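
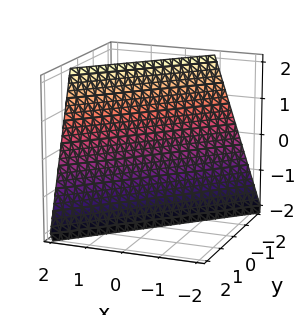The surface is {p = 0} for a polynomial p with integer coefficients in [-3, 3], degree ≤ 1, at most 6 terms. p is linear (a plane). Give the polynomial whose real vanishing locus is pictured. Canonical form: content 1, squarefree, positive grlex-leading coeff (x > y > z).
1. deg p = 1.
2. From the axis intercepts and sections: it meets the z-axis at z = -2 (among the integer gridlines).
3. Together with the visible shape, these determine p as stated.

3*x - 3*y - z - 2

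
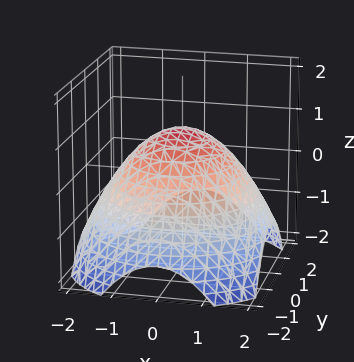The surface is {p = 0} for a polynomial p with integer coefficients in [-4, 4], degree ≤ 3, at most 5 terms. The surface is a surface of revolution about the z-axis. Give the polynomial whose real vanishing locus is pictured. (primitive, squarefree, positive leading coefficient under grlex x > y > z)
1. The degree is 2 — a generic line meets the surface in up to 2 points.
2. Symmetries: rotational symmetry about the z-axis ⇒ p depends on x, y only through x² + y².
3. Against the integer gridlines: it crosses the z-axis at the gridline z = 1; a circular section at z = 0 has radius between 1 and 2.
4. Fitting integer coefficients to these (and the overall shape) gives p.

x^2 + y^2 + 2*z - 2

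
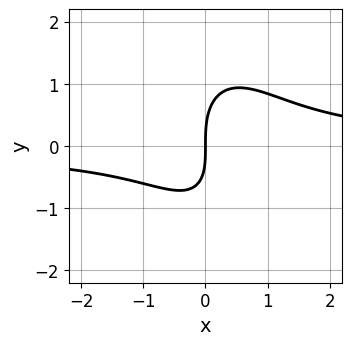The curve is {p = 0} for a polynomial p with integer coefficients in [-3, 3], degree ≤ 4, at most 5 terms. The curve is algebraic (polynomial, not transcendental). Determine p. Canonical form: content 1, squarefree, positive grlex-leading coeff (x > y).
1. deg p = 3. A generic line meets the curve in up to 3 points.
2. From the visible intercepts: it meets the y-axis at y = 0 (among the integer gridlines); it crosses the x-axis at the gridline x = 0.
3. Solving for integer coefficients yields p as stated.

3*x^2*y + x*y^2 + y^3 - x*y - 3*x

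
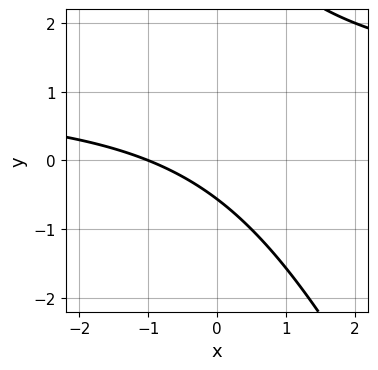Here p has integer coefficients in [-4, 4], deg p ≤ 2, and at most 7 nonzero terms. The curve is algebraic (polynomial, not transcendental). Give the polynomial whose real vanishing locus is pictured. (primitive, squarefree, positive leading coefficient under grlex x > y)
2*x*y + y^2 - 2*x - 3*y - 2

(a) deg p = 2. No degree-1 curve has this shape.
(b) Checking where it meets the axes: it meets the x-axis at x = -1 (among the integer gridlines).
(c) The integer polynomial consistent with all of this is the stated p.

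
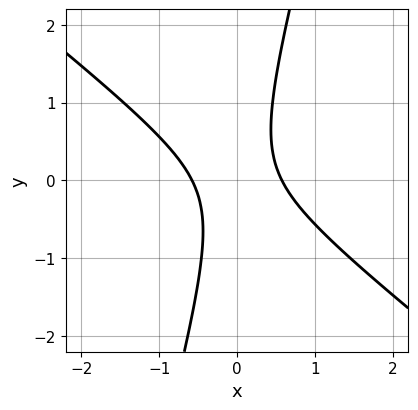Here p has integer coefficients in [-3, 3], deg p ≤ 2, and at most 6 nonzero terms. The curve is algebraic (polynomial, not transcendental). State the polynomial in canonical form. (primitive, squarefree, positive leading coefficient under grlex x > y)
3*x^2 + 3*x*y - y^2 - 1

(a) Degree: no degree-1 curve has this shape, so deg p = 2.
(b) Against the integer gridlines: the curve avoids every integer y-axis point in the box.
(c) Matching integer coefficients to the picture gives p.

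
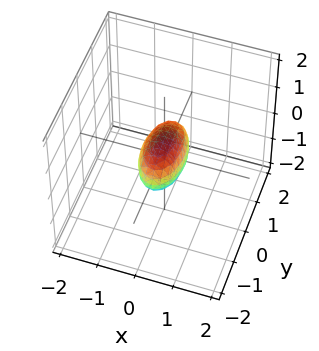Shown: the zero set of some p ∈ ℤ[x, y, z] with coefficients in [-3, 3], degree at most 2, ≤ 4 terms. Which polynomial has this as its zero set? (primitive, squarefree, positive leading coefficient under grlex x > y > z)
3*x^2 + y^2 + 2*z^2 - 1

Degree: a closed, bounded, convex surface; a quadric, so deg p = 2.
Symmetries: the z ↦ −z reflection is a symmetry, so z appears only in even powers; mirror symmetry x ↦ −x ⇒ only even powers of x; mirror symmetry y ↦ −y ⇒ only even powers of y.
Checking where it meets the axes: among the integer gridlines, it crosses the y-axis at y ∈ {-1, 1}.
The integer polynomial consistent with all of this is the stated p.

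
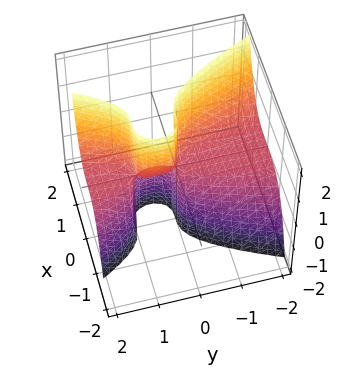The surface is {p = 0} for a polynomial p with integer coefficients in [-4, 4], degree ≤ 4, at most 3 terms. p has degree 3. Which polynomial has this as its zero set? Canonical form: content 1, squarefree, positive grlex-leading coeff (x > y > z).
(a) deg p = 3.
(b) From the axis intercepts and sections: the visible z-axis segment lies entirely on the surface; it meets the x-axis at x = 0 (among the integer gridlines).
(c) The integer polynomial consistent with all of this is the stated p.

3*x^3 - y^2*z + y*z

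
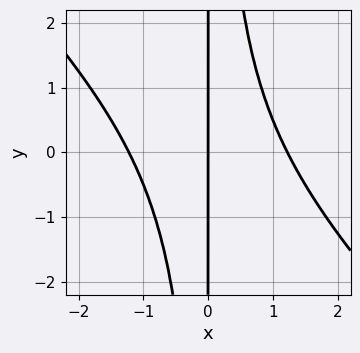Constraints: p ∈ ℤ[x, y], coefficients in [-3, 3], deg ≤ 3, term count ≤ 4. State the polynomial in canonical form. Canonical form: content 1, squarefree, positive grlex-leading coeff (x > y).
2*x^3 + 2*x^2*y - 3*x

1. deg p = 3. A generic line meets the curve in up to 3 points.
2. From the axis intercepts and sections: every point of the y-axis in the box is on the curve; it crosses the x-axis at the gridline x = 0.
3. Putting this together gives p.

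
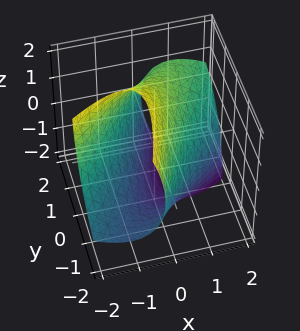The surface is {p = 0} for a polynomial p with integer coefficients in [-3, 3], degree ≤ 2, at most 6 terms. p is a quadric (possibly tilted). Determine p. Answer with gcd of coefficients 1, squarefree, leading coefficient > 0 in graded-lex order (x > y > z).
2*x^2 - 3*x*y + 2*x*z + y^2 + z^2 - 3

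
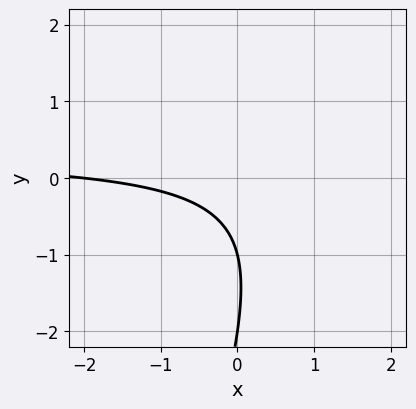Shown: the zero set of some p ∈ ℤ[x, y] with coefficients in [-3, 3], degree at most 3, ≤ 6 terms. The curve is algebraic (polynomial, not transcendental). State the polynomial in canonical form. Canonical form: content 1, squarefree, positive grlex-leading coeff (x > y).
(a) Degree: the shape is more complex than any degree-1 curve, so deg p = 2.
(b) From the visible intercepts: it crosses the x-axis at the gridline x = -2; among the integer gridlines, it crosses the y-axis at y ∈ {-2, -1}.
(c) Assembling these constraints gives the stated polynomial.

3*x*y - y^2 - x - 3*y - 2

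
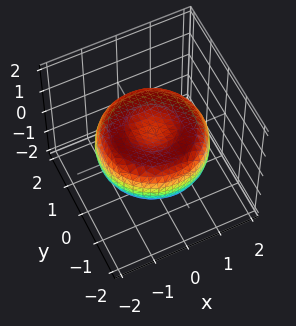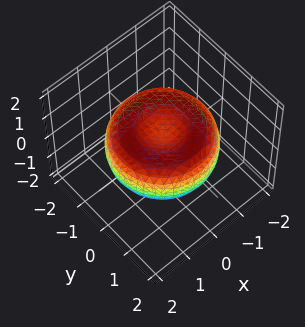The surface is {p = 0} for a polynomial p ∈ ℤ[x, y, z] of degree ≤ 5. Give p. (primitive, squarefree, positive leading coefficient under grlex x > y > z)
x^4 + 2*x^2*y^2 + y^4 - 2*x^2 - 2*y^2 + 3*z^2 - 1

First, deg p = 4.
Next, by symmetry, the z-axis is an axis of rotation, so x and y enter only as x² + y².
Then, checking where it meets the axes: a circular section at z = 0 has radius between 1 and 2.
Finally, solving for integer coefficients yields p as stated.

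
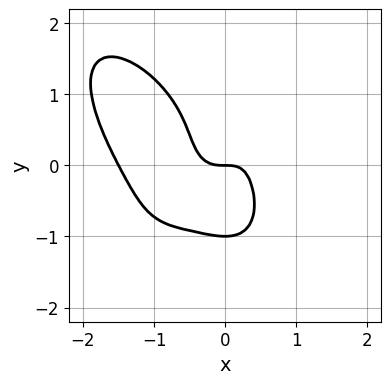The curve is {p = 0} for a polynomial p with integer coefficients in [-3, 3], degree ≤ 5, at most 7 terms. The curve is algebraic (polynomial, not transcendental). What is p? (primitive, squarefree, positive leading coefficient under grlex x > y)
The degree is 4 — a generic line meets the curve in up to 4 points.
From the visible intercepts: among the integer gridlines, it crosses the y-axis at y ∈ {-1, 0}; it meets the x-axis at x = 0 (among the integer gridlines).
Putting this together gives p.

2*x^4 + y^4 + 3*x^3 - 2*x^2*y + y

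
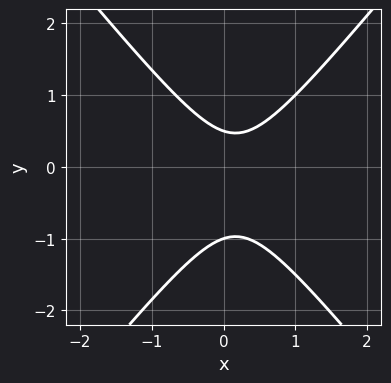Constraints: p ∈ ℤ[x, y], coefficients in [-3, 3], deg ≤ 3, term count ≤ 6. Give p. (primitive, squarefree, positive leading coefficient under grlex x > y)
3*x^2 - 2*y^2 - x - y + 1

(a) The degree is 2 — the shape is more complex than any degree-1 curve.
(b) Against the integer gridlines: no x-intercept at any integer in the box; it meets the y-axis at y = -1 (among the integer gridlines).
(c) Fitting integer coefficients to these (and the overall shape) gives p.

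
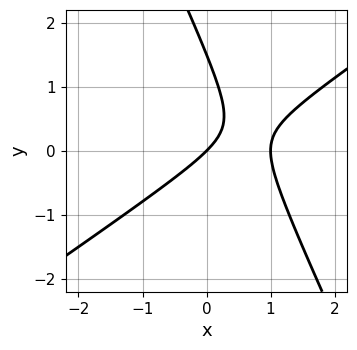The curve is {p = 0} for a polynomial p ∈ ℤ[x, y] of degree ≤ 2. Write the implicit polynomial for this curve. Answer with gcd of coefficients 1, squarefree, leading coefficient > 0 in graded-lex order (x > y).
3*x^2 - 3*x*y - 2*y^2 - 3*x + 3*y

(a) Degree: no degree-1 curve has this shape, so deg p = 2.
(b) Reading off the gridlines: among the integer gridlines, it crosses the x-axis at x ∈ {0, 1}; one y-axis crossing is at y = 0.
(c) Assembling these constraints gives the stated polynomial.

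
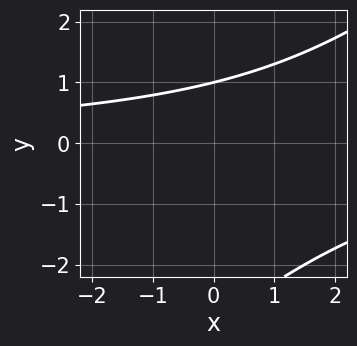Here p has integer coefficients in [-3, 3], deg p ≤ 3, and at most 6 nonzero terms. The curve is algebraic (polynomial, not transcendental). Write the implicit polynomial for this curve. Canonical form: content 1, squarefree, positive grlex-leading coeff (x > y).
x*y - y^2 - 2*y + 3

First, the degree is 2 — a generic line meets the curve in up to 2 points.
Next, from the visible intercepts: the curve avoids every integer x-axis point in the box; it meets the y-axis at y = 1 (among the integer gridlines).
Finally, the integer polynomial consistent with all of this is the stated p.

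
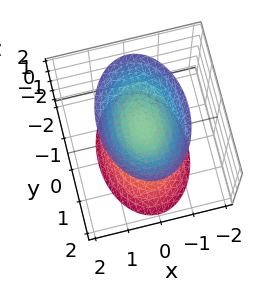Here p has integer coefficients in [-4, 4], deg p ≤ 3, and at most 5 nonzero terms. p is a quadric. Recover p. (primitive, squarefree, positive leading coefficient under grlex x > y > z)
There are 2 components. They look like related sheets of one shape, so recover p as a whole.
The degree is 2 — two sheets facing apart; a quadric.
Symmetries: the z ↦ −z reflection is a symmetry, so z appears only in even powers; it's symmetric under x → −x, forcing even powers of x; the y ↦ −y reflection is a symmetry, so y appears only in even powers.
Checking where it meets the axes: the surface avoids every integer x-axis point in the box; the surface avoids every integer y-axis point in the box; the z-axis gridline crossings are at z ∈ {-1, 1}.
These observations pin down the coefficients.

2*x^2 + y^2 - z^2 + 1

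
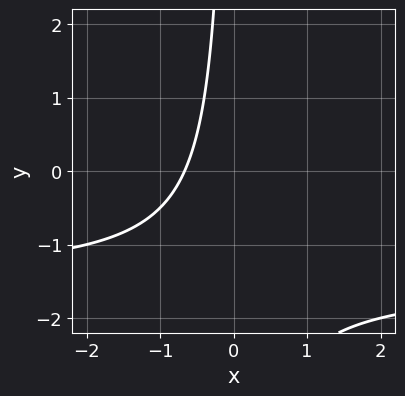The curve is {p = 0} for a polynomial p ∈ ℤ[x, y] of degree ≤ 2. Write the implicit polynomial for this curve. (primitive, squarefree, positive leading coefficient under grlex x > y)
(a) The degree is 2 — no degree-1 curve has this shape.
(b) Checking where it meets the axes: it misses every integer gridline on the y-axis.
(c) Fitting integer coefficients to these (and the overall shape) gives p.

2*x*y + 3*x + 2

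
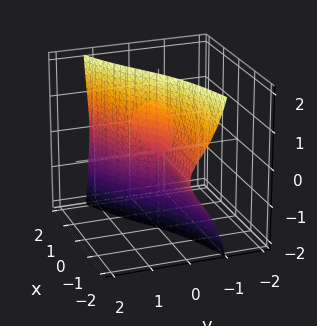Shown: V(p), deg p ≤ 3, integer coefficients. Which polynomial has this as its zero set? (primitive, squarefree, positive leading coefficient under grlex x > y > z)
2*x*z^2 - 3*y^3 - 3*y*z^2 + 2*x*y

(a) Degree: a generic line meets the surface in up to 3 points, so deg p = 3.
(b) From the visible intercepts: it meets the y-axis at y = 0 (among the integer gridlines); the visible x-axis segment lies entirely on the surface; every point of the z-axis in the box is on the surface.
(c) Fitting integer coefficients to these (and the overall shape) gives p.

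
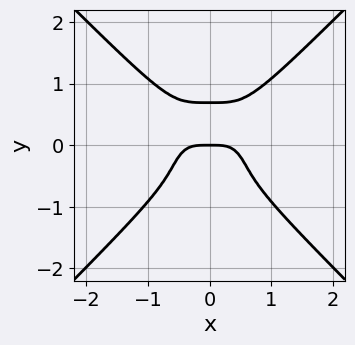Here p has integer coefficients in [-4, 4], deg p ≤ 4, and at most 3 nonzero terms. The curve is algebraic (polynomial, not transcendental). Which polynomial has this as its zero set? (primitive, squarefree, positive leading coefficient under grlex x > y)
3*x^4 - 3*y^4 + y

1. Degree: the shape is more complex than any degree-3 curve, so deg p = 4.
2. Symmetries: it's symmetric under x → −x, forcing even powers of x.
3. Observable constraints: it crosses the y-axis at the gridline y = 0; it crosses the x-axis at the gridline x = 0.
4. Putting this together gives p.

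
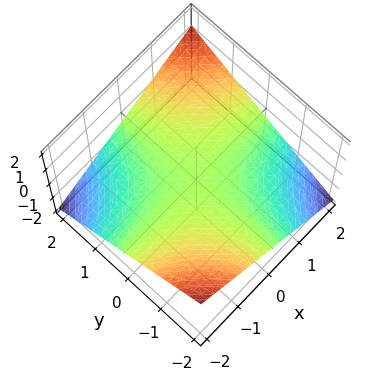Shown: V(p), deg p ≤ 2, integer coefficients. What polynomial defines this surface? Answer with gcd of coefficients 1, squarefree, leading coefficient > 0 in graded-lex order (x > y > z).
x*y - 3*z

(a) The degree is 2 — a saddle surface; a quadric.
(b) Reading off the gridlines: the visible x-axis segment lies entirely on the surface; the visible y-axis segment lies entirely on the surface; it meets the z-axis at z = 0 (among the integer gridlines).
(c) Together with the visible shape, these determine p as stated.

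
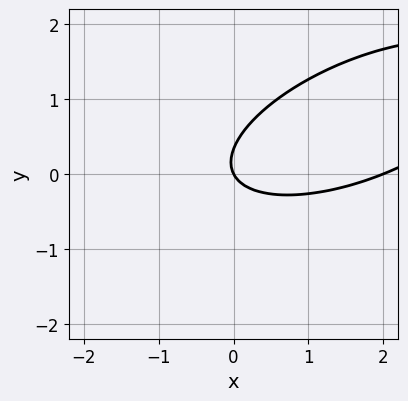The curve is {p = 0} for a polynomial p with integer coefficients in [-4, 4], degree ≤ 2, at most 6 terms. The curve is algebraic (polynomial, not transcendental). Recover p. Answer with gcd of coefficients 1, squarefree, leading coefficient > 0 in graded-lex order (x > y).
First, deg p = 2. A generic line meets the curve in up to 2 points.
Next, against the integer gridlines: it meets the y-axis at y = 0 (among the integer gridlines); among the integer gridlines, it crosses the x-axis at x ∈ {0, 2}.
Finally, together with the visible shape, these determine p as stated.

x^2 - 2*x*y + 3*y^2 - 2*x - y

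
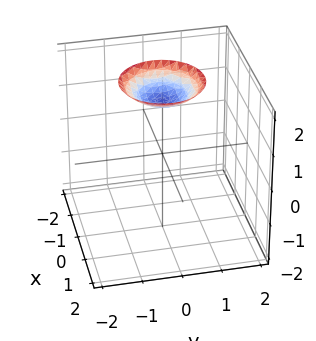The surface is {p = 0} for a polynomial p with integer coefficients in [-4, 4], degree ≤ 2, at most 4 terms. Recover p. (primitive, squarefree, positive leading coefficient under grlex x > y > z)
x^2 + y^2 - 2*z + 3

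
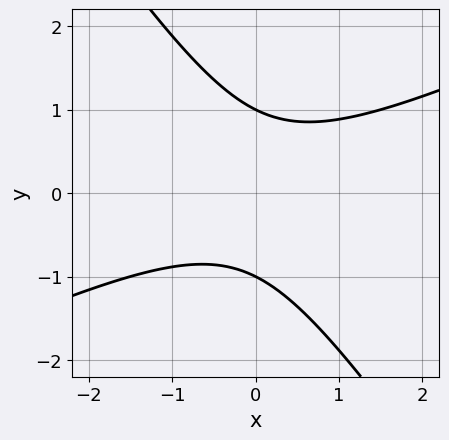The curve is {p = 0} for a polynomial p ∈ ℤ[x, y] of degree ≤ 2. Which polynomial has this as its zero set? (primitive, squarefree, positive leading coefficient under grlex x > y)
2*x^2 - 3*x*y - 3*y^2 + 3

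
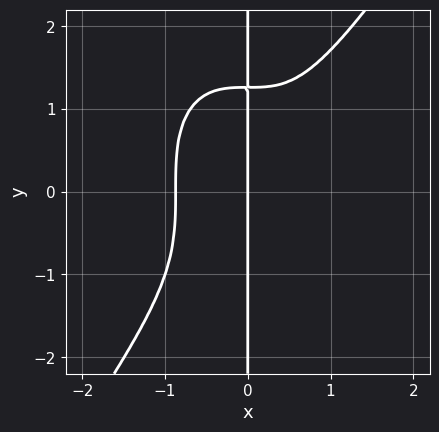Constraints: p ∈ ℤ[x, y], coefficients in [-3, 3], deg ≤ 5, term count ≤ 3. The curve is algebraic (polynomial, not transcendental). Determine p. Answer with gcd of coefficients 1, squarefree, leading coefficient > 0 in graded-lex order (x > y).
First, deg p = 4.
Next, checking where it meets the axes: it crosses the x-axis at the gridline x = 0; every point of the y-axis in the box is on the curve.
Finally, together with the visible shape, these determine p as stated.

3*x^4 - x*y^3 + 2*x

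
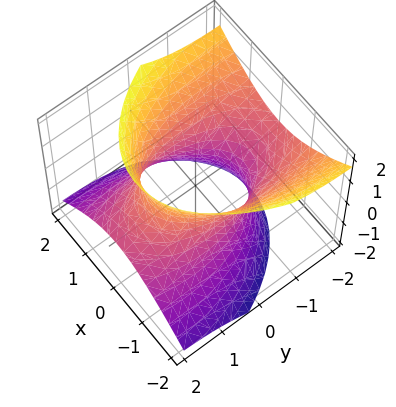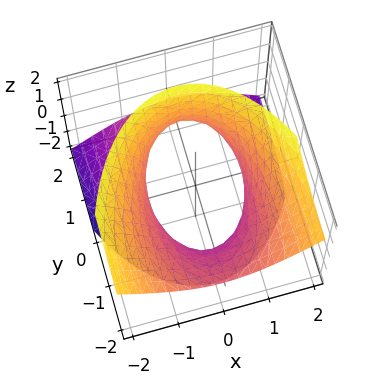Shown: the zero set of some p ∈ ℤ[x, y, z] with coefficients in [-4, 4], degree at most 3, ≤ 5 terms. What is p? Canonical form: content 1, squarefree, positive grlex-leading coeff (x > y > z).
3*x^2 + y^2 + 3*y*z - 2*z^2 - 3

First, degree: no degree-1 surface has this shape, so deg p = 2.
Then, against the integer gridlines: the surface avoids every integer z-axis point in the box; among the integer gridlines, it crosses the x-axis at x ∈ {-1, 1}.
Finally, these observations pin down the coefficients.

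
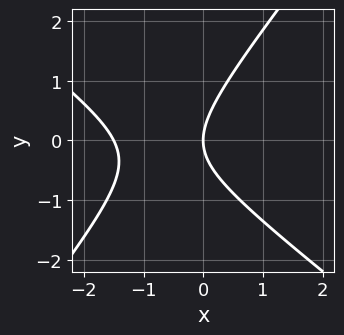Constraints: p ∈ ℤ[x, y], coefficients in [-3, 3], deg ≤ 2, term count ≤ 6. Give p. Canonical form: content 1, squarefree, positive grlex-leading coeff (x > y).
2*x^2 + x*y - 2*y^2 + 3*x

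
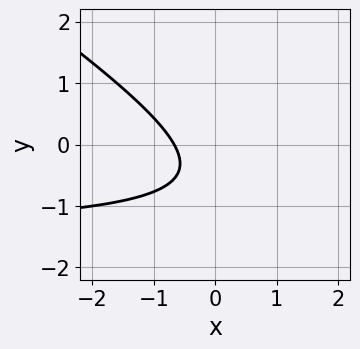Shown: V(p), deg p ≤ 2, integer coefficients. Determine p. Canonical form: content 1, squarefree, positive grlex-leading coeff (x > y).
1. Degree: a generic line meets the curve in up to 2 points, so deg p = 2.
2. Reading off the gridlines: the curve avoids every integer y-axis point in the box.
3. Together with the visible shape, these determine p as stated.

2*x*y + 3*y^2 + 3*x + 3*y + 2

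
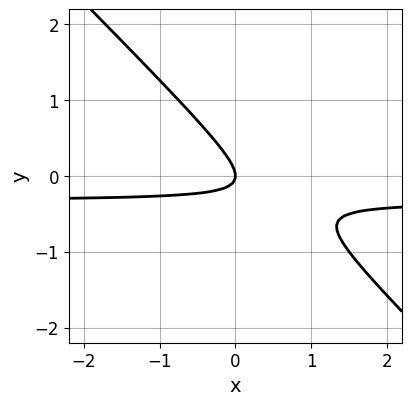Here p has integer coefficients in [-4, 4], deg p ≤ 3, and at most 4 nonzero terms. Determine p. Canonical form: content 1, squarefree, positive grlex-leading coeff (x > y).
1. Degree: a generic line meets the curve in up to 2 points, so deg p = 2.
2. Checking where it meets the axes: one y-axis crossing is at y = 0; it meets the x-axis at x = 0 (among the integer gridlines).
3. The integer polynomial consistent with all of this is the stated p.

3*x*y + 3*y^2 + x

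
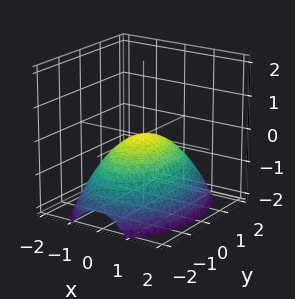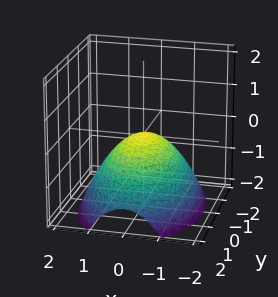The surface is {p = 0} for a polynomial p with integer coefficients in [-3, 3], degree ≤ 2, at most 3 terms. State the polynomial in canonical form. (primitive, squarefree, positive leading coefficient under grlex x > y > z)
2*x^2 + y^2 + 3*z

(a) Degree: a paraboloid; a quadric, so deg p = 2.
(b) Symmetries: mirror symmetry x ↦ −x ⇒ only even powers of x; mirror symmetry y ↦ −y ⇒ only even powers of y.
(c) Reading off the gridlines: one x-axis crossing is at x = 0; one z-axis crossing is at z = 0; it crosses the y-axis at the gridline y = 0.
(d) Matching integer coefficients to the picture gives p.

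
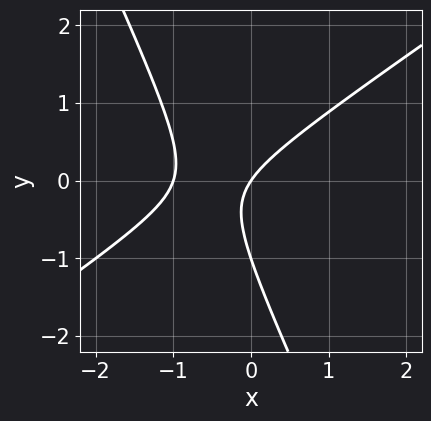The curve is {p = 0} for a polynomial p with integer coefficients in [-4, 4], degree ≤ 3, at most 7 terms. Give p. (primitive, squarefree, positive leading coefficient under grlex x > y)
The degree is 2 — a generic line meets the curve in up to 2 points.
Against the integer gridlines: among the integer gridlines, it crosses the y-axis at y ∈ {-1, 0}; the x-axis gridline crossings are at x ∈ {-1, 0}.
Fitting integer coefficients to these (and the overall shape) gives p.

3*x^2 - 3*x*y - 2*y^2 + 3*x - 2*y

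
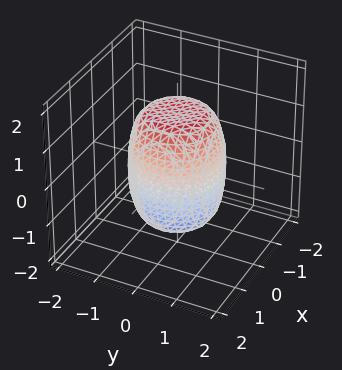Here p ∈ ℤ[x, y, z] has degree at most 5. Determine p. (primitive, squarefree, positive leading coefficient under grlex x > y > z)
1. Degree: no degree-3 surface has this shape, so deg p = 4.
2. Symmetries: rotational symmetry about the z-axis ⇒ p depends on x, y only through x² + y².
3. Checking where it meets the axes: a circular section at z = -1 has radius exactly 1.
4. Solving for integer coefficients yields p as stated.

2*x^4 + 4*x^2*y^2 + 2*y^4 - x^2 - y^2 + z^2 - 2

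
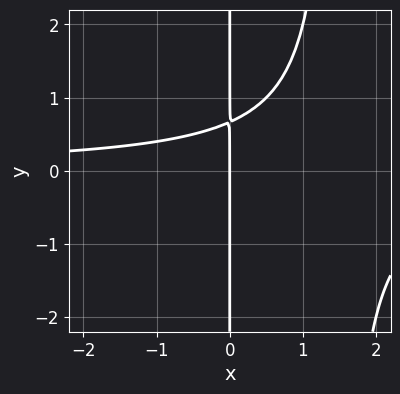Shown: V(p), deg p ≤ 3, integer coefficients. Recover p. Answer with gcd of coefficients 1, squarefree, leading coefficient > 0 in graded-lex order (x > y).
2*x^2*y - 3*x*y + 2*x

(a) deg p = 3. A generic line meets the curve in up to 3 points.
(b) Reading off the gridlines: the visible y-axis segment lies entirely on the curve; it meets the x-axis at x = 0 (among the integer gridlines).
(c) Assembling these constraints gives the stated polynomial.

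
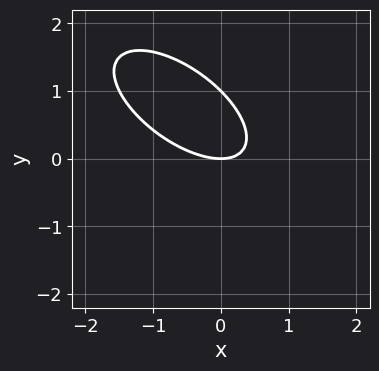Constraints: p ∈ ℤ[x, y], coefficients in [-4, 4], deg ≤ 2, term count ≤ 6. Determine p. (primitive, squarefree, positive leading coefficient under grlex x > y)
2*x^2 + 3*x*y + 3*y^2 - 3*y

(a) Degree: no degree-1 curve has this shape, so deg p = 2.
(b) Reading off the gridlines: one x-axis crossing is at x = 0; the y-axis gridline crossings are at y ∈ {0, 1}.
(c) Together with the visible shape, these determine p as stated.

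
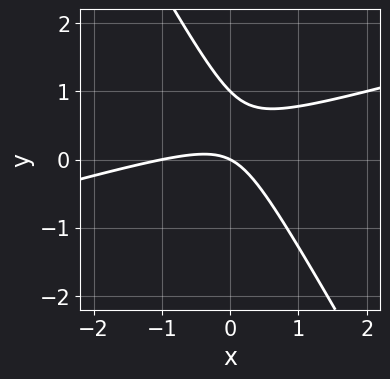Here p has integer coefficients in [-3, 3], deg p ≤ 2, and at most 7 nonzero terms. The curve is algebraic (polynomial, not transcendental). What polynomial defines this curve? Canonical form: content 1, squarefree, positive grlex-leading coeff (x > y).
x^2 - 3*x*y - 2*y^2 + x + 2*y

The degree is 2 — the shape is more complex than any degree-1 curve.
Against the integer gridlines: among the integer gridlines, it crosses the x-axis at x ∈ {-1, 0}; among the integer gridlines, it crosses the y-axis at y ∈ {0, 1}.
The integer polynomial consistent with all of this is the stated p.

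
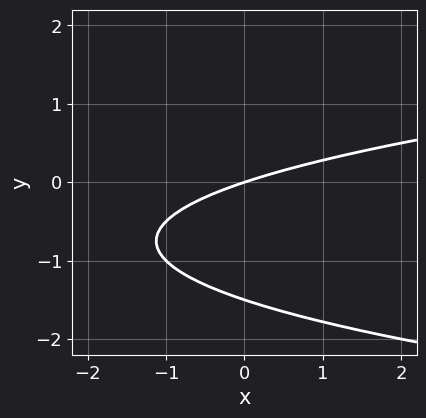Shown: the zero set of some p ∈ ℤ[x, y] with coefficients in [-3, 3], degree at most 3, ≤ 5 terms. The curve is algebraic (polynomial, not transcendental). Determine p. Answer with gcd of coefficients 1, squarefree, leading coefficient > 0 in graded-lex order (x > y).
2*y^2 - x + 3*y

deg p = 2.
From the axis intercepts and sections: one y-axis crossing is at y = 0; it meets the x-axis at x = 0 (among the integer gridlines).
Putting this together gives p.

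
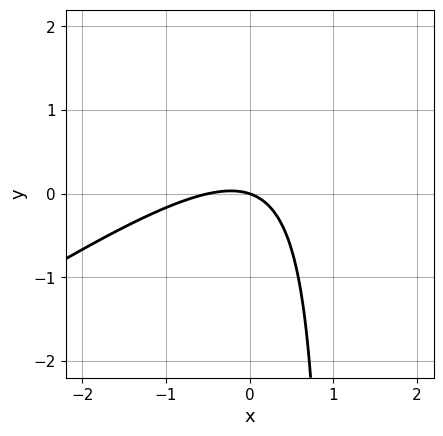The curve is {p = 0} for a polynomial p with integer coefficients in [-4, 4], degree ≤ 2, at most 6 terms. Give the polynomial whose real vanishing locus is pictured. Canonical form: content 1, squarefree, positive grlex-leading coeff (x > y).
2*x^2 - 3*x*y + x + 3*y

First, deg p = 2.
Then, from the axis intercepts and sections: it meets the x-axis at x = 0 (among the integer gridlines); it meets the y-axis at y = 0 (among the integer gridlines).
Finally, matching integer coefficients to the picture gives p.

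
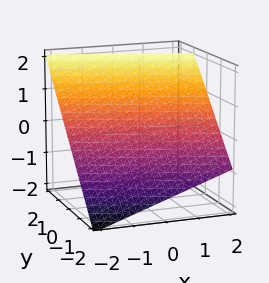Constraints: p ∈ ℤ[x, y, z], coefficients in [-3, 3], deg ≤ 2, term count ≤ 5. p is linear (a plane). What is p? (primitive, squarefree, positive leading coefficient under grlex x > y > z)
(a) Degree: the surface is flat (a plane), so deg p = 1.
(b) Checking where it meets the axes: it meets the x-axis at x = -2 (among the integer gridlines).
(c) Putting this together gives p.

x + 3*y - 3*z + 2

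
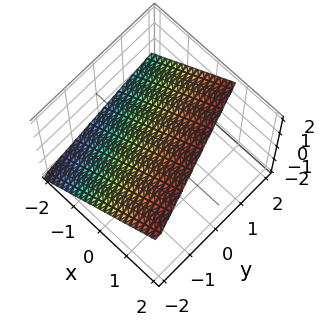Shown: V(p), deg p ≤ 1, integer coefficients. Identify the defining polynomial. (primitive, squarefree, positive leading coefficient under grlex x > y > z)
First, the degree is 1 — the surface is flat (a plane).
Then, checking where it meets the axes: one y-axis crossing is at y = -2.
Finally, solving for integer coefficients yields p as stated.

3*x + y - 3*z + 2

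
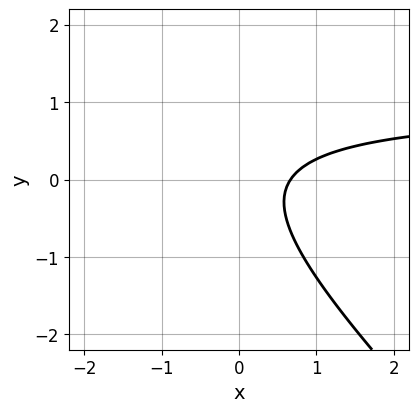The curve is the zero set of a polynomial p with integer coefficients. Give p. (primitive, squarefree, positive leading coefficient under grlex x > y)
First, deg p = 2. No degree-1 curve has this shape.
Next, observable constraints: the curve avoids every integer y-axis point in the box.
Finally, the integer polynomial consistent with all of this is the stated p.

3*x*y + 3*y^2 - 3*x + 2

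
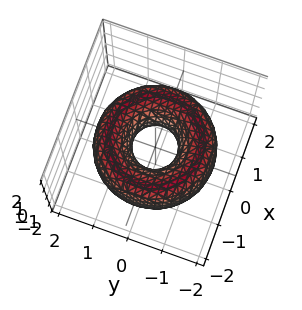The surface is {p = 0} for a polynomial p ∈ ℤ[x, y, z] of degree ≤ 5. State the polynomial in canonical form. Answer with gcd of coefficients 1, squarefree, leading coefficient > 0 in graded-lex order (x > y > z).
x^4 + 2*x^2*y^2 + y^4 - 3*x^2 - 3*y^2 + 2*z^2 + 1

(a) Degree: no degree-3 surface has this shape, so deg p = 4.
(b) Symmetries: rotational symmetry about the z-axis ⇒ p depends on x, y only through x² + y².
(c) Observable constraints: the surface avoids every integer z-axis point in the box; a circular section at z = 0 has radius between 0 and 1.
(d) Solving for integer coefficients yields p as stated.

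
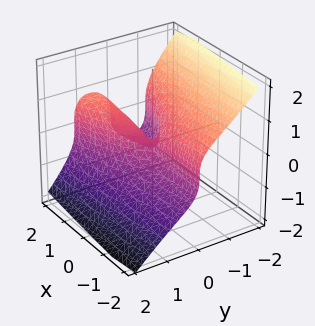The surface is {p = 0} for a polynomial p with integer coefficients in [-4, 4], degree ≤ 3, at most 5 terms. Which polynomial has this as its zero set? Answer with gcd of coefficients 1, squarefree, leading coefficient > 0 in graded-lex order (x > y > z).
3*y^3 + 3*z^3 - 2*x*y

deg p = 3. A generic line meets the surface in up to 3 points.
Reading off the gridlines: one y-axis crossing is at y = 0; it meets the z-axis at z = 0 (among the integer gridlines).
Together with the visible shape, these determine p as stated. Check: (2, 0, 0) on the x-axis lies on the surface, and p(2, 0, 0) = 0. ✓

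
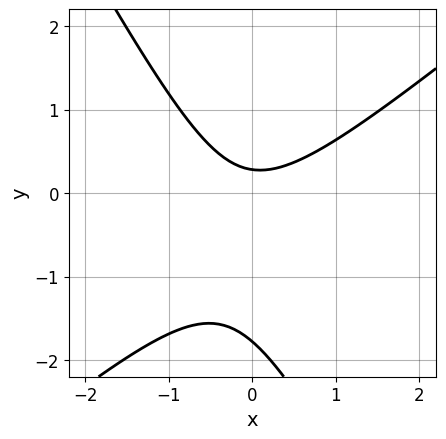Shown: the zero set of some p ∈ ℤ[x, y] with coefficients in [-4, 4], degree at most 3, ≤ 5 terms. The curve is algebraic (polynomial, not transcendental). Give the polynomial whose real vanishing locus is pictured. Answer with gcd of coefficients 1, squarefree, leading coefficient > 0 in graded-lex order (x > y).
1. deg p = 2. The shape is more complex than any degree-1 curve.
2. Against the integer gridlines: the curve avoids every integer x-axis point in the box.
3. Assembling these constraints gives the stated polynomial.

3*x^2 - 2*x*y - 2*y^2 - 3*y + 1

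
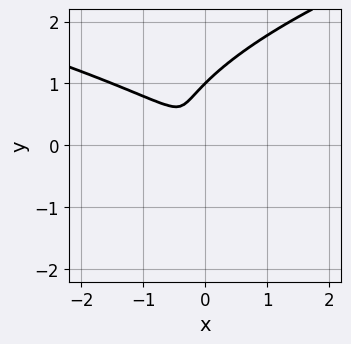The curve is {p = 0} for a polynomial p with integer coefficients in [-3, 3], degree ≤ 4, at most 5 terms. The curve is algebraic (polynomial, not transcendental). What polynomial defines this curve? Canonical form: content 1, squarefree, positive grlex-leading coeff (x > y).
(a) deg p = 3.
(b) Reading off the gridlines: it meets the y-axis at y = 1 (among the integer gridlines).
(c) Solving for integer coefficients yields p as stated.

3*y^3 - 2*x^2 - 3*x*y - 3*y^2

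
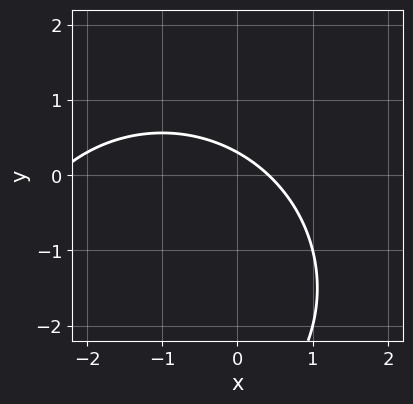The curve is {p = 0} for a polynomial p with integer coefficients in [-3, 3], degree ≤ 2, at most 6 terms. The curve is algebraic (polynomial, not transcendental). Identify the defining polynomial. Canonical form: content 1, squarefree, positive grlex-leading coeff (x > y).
x^2 + y^2 + 2*x + 3*y - 1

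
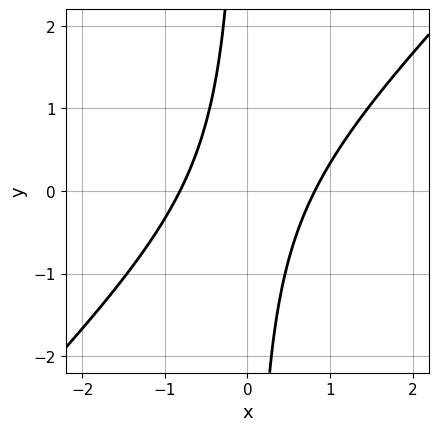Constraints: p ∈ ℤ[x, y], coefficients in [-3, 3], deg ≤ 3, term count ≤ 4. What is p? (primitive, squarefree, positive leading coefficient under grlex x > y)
(a) deg p = 2. No degree-1 curve has this shape.
(b) From the visible intercepts: the curve avoids every integer y-axis point in the box.
(c) Matching integer coefficients to the picture gives p.

3*x^2 - 3*x*y - 2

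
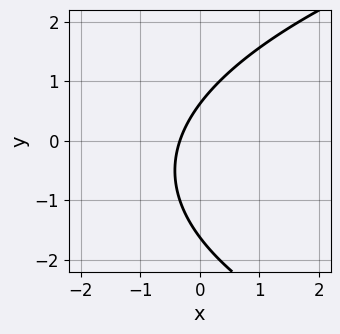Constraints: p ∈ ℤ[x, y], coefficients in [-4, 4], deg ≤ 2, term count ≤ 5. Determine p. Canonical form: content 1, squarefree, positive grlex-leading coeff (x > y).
y^2 - 3*x + y - 1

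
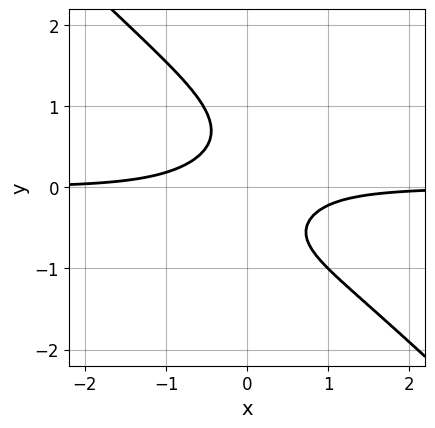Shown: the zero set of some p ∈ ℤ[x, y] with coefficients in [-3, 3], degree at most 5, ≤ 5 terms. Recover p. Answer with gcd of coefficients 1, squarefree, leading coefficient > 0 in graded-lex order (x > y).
2*x^3*y + 2*y^4 + 2*x*y^2 + 3*x*y + 1

First, deg p = 4. No degree-3 curve has this shape.
Then, checking where it meets the axes: it misses every integer gridline on the x-axis; the curve avoids every integer y-axis point in the box.
Finally, the integer polynomial consistent with all of this is the stated p.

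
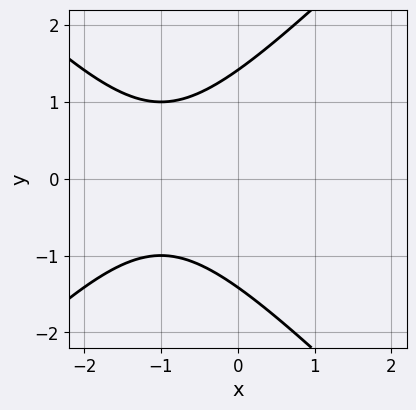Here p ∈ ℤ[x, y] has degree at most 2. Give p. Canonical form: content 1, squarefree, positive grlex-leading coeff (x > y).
First, degree: the shape is more complex than any degree-1 curve, so deg p = 2.
Then, symmetries: it's symmetric under y → −y, forcing even powers of y.
Then, checking where it meets the axes: it misses every integer gridline on the x-axis.
Finally, assembling these constraints gives the stated polynomial.

x^2 - y^2 + 2*x + 2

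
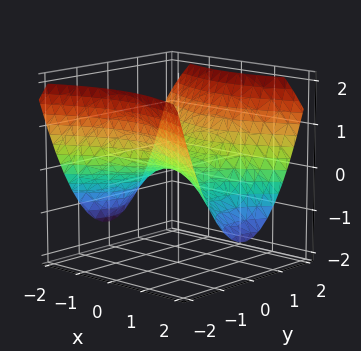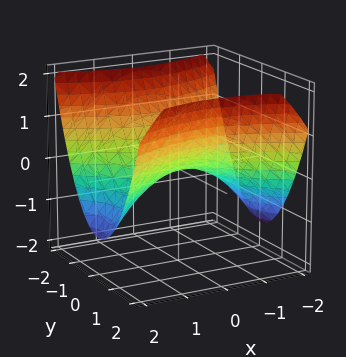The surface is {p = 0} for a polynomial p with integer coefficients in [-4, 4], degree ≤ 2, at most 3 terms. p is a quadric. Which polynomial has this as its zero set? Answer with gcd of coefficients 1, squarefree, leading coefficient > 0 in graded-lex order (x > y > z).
x^2 - 2*y^2 + 3*z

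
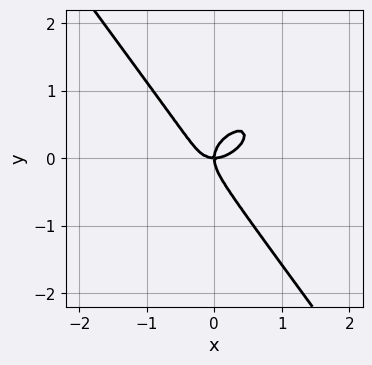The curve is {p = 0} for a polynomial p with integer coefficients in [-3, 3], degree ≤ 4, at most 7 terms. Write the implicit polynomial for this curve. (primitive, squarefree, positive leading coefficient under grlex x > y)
3*x^3 - 2*x^2*y + x*y^2 + 3*y^3 - 2*x*y

First, degree: no degree-2 curve has this shape, so deg p = 3.
Next, observable constraints: it meets the y-axis at y = 0 (among the integer gridlines); it meets the x-axis at x = 0 (among the integer gridlines).
Finally, solving for integer coefficients yields p as stated.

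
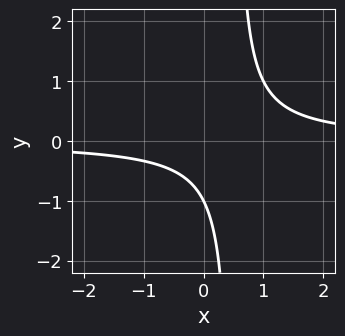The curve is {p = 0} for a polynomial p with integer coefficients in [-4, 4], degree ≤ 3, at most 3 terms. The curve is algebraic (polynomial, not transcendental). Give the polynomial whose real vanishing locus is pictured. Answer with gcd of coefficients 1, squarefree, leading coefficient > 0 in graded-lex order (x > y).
deg p = 2. A generic line meets the curve in up to 2 points.
From the axis intercepts and sections: no x-intercept at any integer in the box; it crosses the y-axis at the gridline y = -1.
The integer polynomial consistent with all of this is the stated p.

2*x*y - y - 1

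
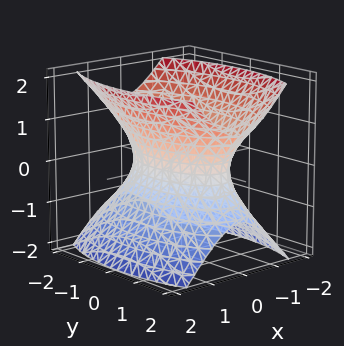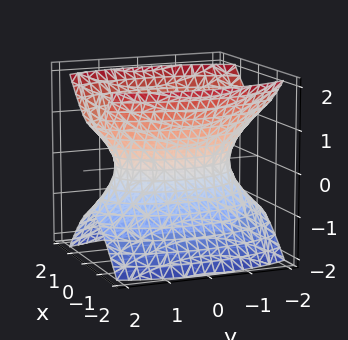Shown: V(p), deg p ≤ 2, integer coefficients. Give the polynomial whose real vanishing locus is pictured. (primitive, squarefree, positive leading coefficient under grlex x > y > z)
3*x^2 + y^2 - 2*z^2 - 2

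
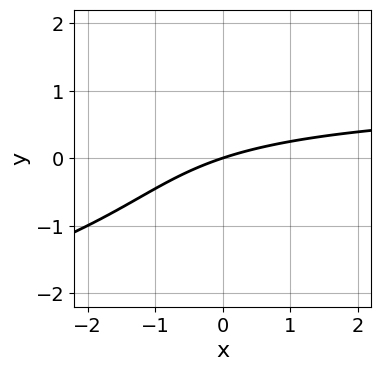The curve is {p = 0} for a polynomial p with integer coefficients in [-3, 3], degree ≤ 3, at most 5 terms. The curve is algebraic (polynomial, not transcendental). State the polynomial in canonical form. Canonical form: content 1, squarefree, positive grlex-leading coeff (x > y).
y^3 + x*y - x + 3*y

1. The degree is 3 — a generic line meets the curve in up to 3 points.
2. Reading off the gridlines: it meets the y-axis at y = 0 (among the integer gridlines); it crosses the x-axis at the gridline x = 0.
3. Solving for integer coefficients yields p as stated.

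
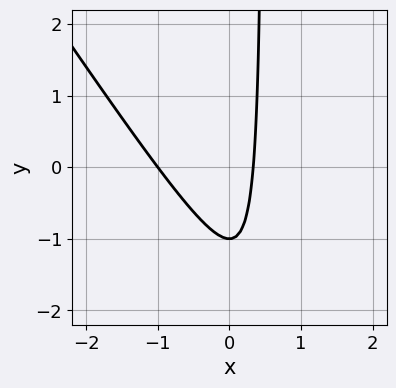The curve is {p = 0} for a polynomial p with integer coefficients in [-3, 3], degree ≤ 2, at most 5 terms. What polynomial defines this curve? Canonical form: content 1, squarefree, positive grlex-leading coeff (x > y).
First, the degree is 2 — the shape is more complex than any degree-1 curve.
Next, against the integer gridlines: it crosses the x-axis at the gridline x = -1; it crosses the y-axis at the gridline y = -1.
Finally, these observations pin down the coefficients.

3*x^2 + 2*x*y + 2*x - y - 1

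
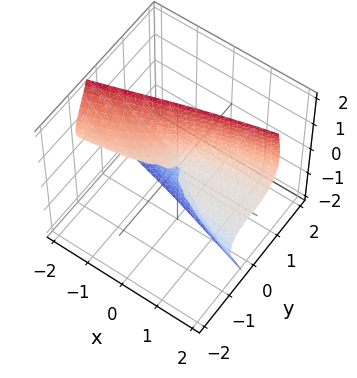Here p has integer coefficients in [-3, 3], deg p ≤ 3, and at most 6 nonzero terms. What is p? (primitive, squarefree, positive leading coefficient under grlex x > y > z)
(a) Degree: a generic line meets the surface in up to 3 points, so deg p = 3.
(b) Reading off the gridlines: one z-axis crossing is at z = 0; the visible x-axis segment lies entirely on the surface.
(c) These observations pin down the coefficients.

2*y^3 + 3*y*z^2 - 2*x*z - z^2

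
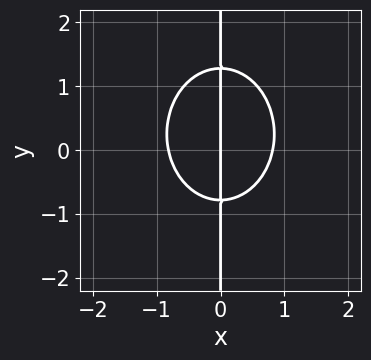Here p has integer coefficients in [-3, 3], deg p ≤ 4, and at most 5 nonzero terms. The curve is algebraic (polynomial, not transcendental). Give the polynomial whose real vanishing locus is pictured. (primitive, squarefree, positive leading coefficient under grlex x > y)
3*x^3 + 2*x*y^2 - x*y - 2*x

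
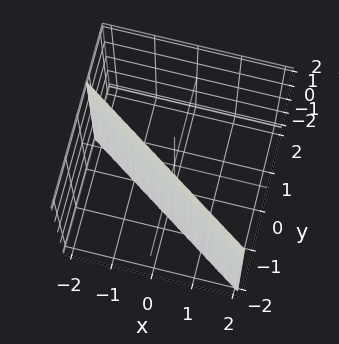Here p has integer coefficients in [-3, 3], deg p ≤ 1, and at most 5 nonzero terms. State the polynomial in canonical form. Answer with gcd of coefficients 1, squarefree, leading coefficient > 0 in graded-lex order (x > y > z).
2*x + 3*y + 2

Degree: every cross-section is a straight line — this is a plane, so deg p = 1.
Reading off the gridlines: it crosses the x-axis at the gridline x = -1; the surface avoids every integer z-axis point in the box.
Putting this together gives p.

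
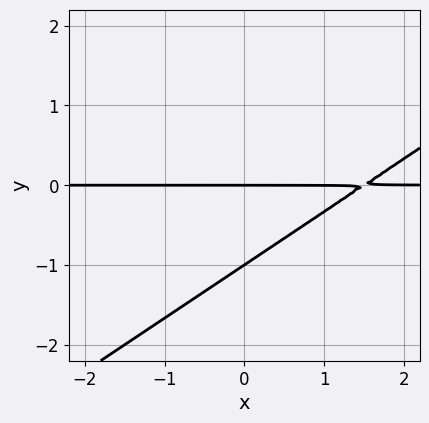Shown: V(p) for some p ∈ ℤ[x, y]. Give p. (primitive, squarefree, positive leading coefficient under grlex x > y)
(a) deg p = 2.
(b) From the axis intercepts and sections: the y-axis gridline crossings are at y ∈ {-1, 0}; every point of the x-axis in the box is on the curve.
(c) Putting this together gives p.

2*x*y - 3*y^2 - 3*y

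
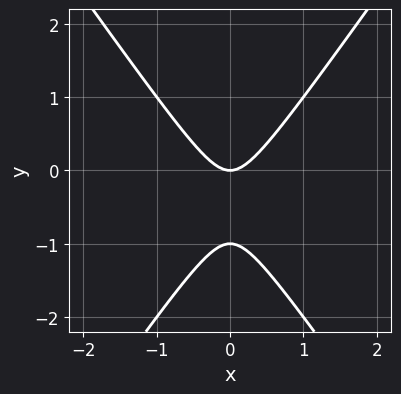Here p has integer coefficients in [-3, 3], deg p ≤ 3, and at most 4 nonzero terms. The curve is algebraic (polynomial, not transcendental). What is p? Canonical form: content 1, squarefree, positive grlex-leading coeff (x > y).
(a) The degree is 2 — a generic line meets the curve in up to 2 points.
(b) Symmetries: the x ↦ −x reflection is a symmetry, so x appears only in even powers.
(c) Checking where it meets the axes: among the integer gridlines, it crosses the y-axis at y ∈ {-1, 0}; it meets the x-axis at x = 0 (among the integer gridlines).
(d) Fitting integer coefficients to these (and the overall shape) gives p.

2*x^2 - y^2 - y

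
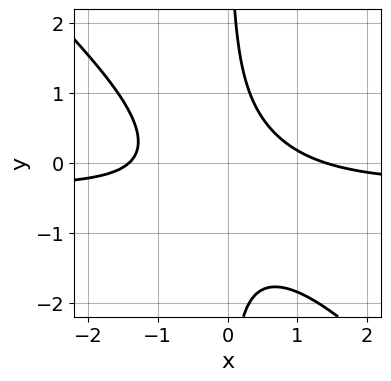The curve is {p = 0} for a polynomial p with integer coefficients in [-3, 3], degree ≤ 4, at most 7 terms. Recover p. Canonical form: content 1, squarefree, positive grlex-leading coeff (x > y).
3*x^2*y + 3*x*y^2 + x^2 + 2*x*y - 2

First, degree: no degree-2 curve has this shape, so deg p = 3.
Next, against the integer gridlines: the curve avoids every integer y-axis point in the box.
Finally, putting this together gives p.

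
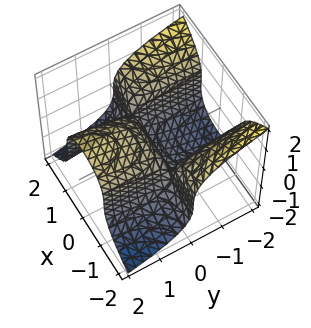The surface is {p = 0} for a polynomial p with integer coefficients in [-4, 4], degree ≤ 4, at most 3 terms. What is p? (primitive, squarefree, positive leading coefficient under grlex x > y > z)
(a) Degree: the shape is more complex than any degree-2 surface, so deg p = 3.
(b) Against the integer gridlines: one y-axis crossing is at y = 0; every point of the x-axis in the box is on the surface.
(c) The integer polynomial consistent with all of this is the stated p.

x^2*y + z^3 - y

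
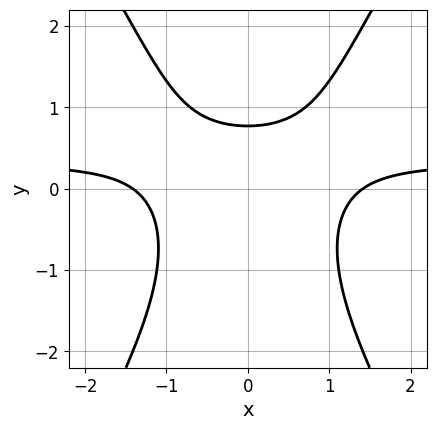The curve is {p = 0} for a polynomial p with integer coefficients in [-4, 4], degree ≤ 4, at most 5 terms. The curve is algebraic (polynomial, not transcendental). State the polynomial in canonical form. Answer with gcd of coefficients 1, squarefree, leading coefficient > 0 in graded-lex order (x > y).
3*x^2*y - y^3 - x^2 - 2*y + 2

deg p = 3. No degree-2 curve has this shape.
Symmetries: the x ↦ −x reflection is a symmetry, so x appears only in even powers.
Assembling these constraints gives the stated polynomial.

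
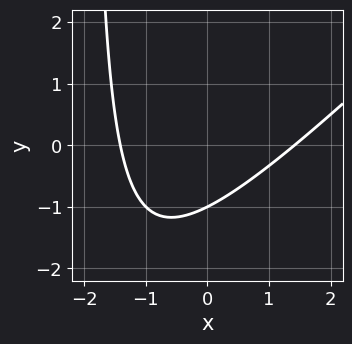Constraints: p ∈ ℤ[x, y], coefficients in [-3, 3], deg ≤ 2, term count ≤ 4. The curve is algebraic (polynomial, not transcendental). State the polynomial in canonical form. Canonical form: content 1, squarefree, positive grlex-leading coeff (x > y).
(a) The degree is 2 — the shape is more complex than any degree-1 curve.
(b) From the axis intercepts and sections: one y-axis crossing is at y = -1.
(c) Fitting integer coefficients to these (and the overall shape) gives p.

x^2 - x*y - 2*y - 2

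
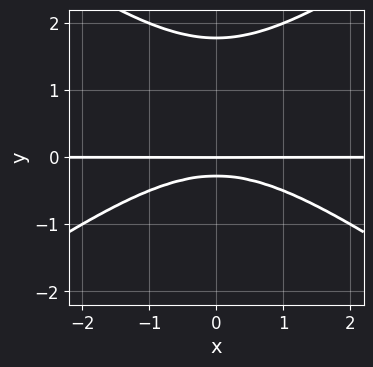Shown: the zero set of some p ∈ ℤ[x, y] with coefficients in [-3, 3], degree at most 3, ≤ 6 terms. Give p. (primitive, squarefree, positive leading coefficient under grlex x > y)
1. deg p = 3.
2. Symmetries: it's symmetric under x → −x, forcing even powers of x.
3. Observable constraints: one y-axis crossing is at y = 0; the visible x-axis segment lies entirely on the curve.
4. Together with the visible shape, these determine p as stated.

x^2*y - 2*y^3 + 3*y^2 + y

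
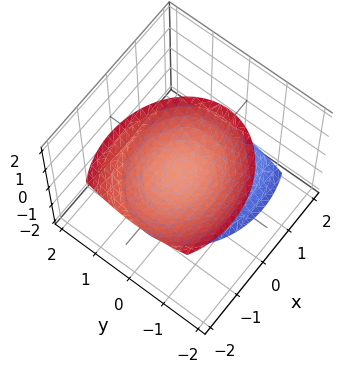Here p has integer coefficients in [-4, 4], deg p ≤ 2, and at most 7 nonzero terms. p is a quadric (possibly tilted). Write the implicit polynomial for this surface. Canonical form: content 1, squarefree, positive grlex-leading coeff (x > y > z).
2*x^2 + 2*x*z + 3*y^2 + y*z - 2*z^2 + 3

1. The picture has 2 separate pieces. They look like related sheets of one shape, so recover p as a whole.
2. Degree: a generic line meets the surface in up to 2 points, so deg p = 2.
3. From the visible intercepts: it misses every integer gridline on the x-axis; it misses every integer gridline on the y-axis.
4. Fitting integer coefficients to these (and the overall shape) gives p.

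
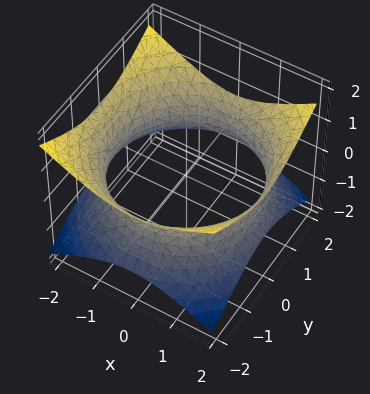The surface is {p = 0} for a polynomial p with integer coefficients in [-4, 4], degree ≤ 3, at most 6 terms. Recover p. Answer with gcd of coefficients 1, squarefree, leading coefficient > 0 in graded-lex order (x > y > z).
(a) deg p = 2. An hourglass — one-sheet hyperboloid; a quadric.
(b) Symmetries: mirror symmetry z ↦ −z ⇒ only even powers of z; the z-axis is an axis of rotation, so x and y enter only as x² + y².
(c) Observable constraints: no z-intercept at any integer in the box; a circular section at z = 0 has radius between 1 and 2.
(d) Assembling these constraints gives the stated polynomial.

x^2 + y^2 - 2*z^2 - 3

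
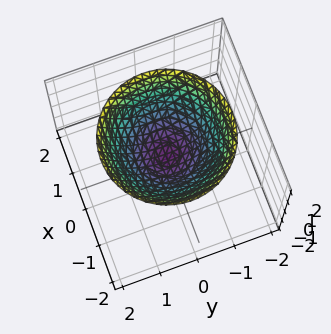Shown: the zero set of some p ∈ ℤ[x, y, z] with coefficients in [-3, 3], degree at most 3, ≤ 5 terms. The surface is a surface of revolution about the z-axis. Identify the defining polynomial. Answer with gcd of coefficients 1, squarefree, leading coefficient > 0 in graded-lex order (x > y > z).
1. Degree: no degree-1 surface has this shape, so deg p = 2.
2. Symmetries: every cross-section ⟂ z is a circle, so x, y appear only via x² + y².
3. Observable constraints: it misses every integer gridline on the y-axis; it misses every integer gridline on the x-axis.
4. Fitting integer coefficients to these (and the overall shape) gives p.

2*x^2 + 2*y^2 - 3*z + 1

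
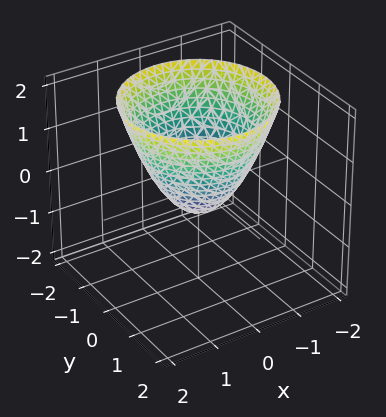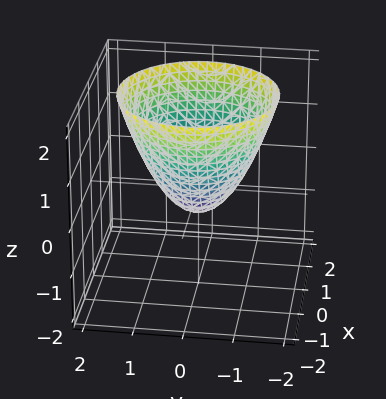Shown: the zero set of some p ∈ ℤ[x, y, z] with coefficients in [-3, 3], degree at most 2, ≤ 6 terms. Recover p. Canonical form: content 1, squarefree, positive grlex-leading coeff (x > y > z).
(a) The degree is 2 — a generic line meets the surface in up to 2 points.
(b) Symmetry: every cross-section ⟂ z is a circle, so x, y appear only via x² + y².
(c) From the axis intercepts and sections: a circular section at z = 2 has radius between 1 and 2.
(d) Solving for integer coefficients yields p as stated.

2*x^2 + 2*y^2 - 2*z - 1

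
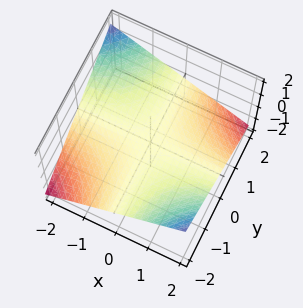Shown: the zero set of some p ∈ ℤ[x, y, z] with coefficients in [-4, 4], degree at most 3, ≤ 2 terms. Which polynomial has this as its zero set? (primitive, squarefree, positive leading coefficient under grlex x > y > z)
First, the degree is 2 — a saddle surface; a quadric.
Next, from the axis intercepts and sections: every point of the y-axis in the box is on the surface; it meets the z-axis at z = 0 (among the integer gridlines).
Finally, together with the visible shape, these determine p as stated. Check: (-1, 0, 0) on the x-axis lies on the surface, and p(-1, 0, 0) = 0. ✓

x*y + 3*z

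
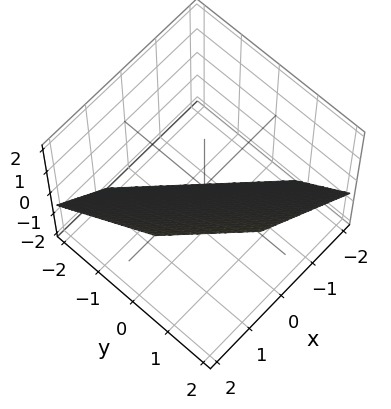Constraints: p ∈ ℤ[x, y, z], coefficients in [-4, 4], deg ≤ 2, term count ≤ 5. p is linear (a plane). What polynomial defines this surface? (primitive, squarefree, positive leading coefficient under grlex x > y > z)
(a) Degree: every cross-section is a straight line — this is a plane, so deg p = 1.
(b) Putting this together gives p.

3*x + 3*y - 3*z - 2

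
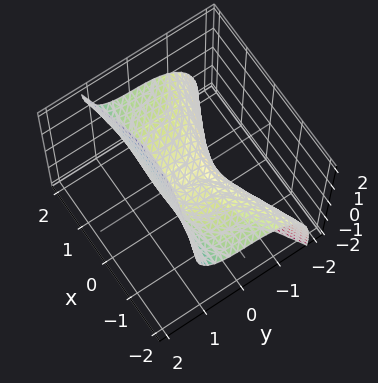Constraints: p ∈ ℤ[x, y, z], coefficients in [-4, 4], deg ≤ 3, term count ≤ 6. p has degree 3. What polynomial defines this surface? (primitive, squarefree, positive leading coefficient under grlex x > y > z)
x^2*z - 2*y^3 - y*z^2 - x^2 + 2*z

First, deg p = 3.
Then, checking where it meets the axes: it meets the x-axis at x = 0 (among the integer gridlines); one y-axis crossing is at y = 0.
Finally, together with the visible shape, these determine p as stated.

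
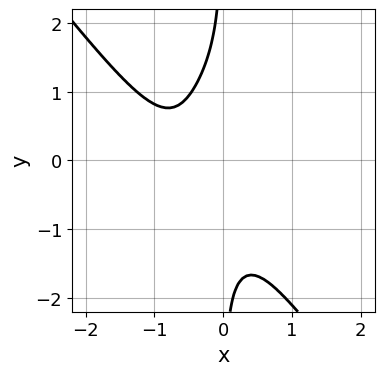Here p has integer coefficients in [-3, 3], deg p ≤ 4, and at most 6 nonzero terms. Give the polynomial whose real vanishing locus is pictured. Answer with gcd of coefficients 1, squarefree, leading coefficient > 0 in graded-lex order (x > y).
2*x^4 + x*y^3 - 3*x^2*y + 1

First, the degree is 4 — a generic line meets the curve in up to 4 points.
Next, against the integer gridlines: it misses every integer gridline on the y-axis; no x-intercept at any integer in the box.
Finally, these observations pin down the coefficients.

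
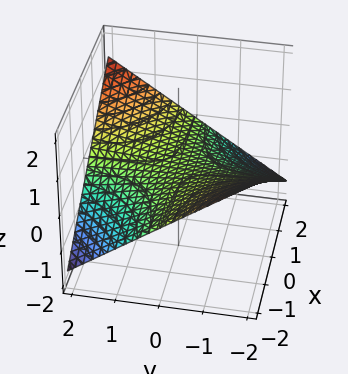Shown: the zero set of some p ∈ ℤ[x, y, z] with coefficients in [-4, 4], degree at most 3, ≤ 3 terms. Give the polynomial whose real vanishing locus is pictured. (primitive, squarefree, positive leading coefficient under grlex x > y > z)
First, degree: a hyperbolic paraboloid; a quadric, so deg p = 2.
Next, reading off the gridlines: the visible y-axis segment lies entirely on the surface; it meets the z-axis at z = 0 (among the integer gridlines).
Finally, putting this together gives p. Check: (2, 0, 0) on the x-axis lies on the surface, and p(2, 0, 0) = 0. ✓

x*y - 3*z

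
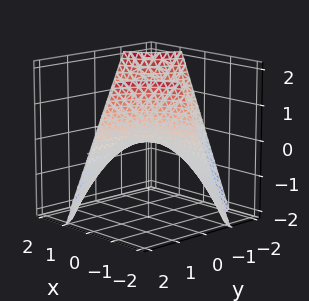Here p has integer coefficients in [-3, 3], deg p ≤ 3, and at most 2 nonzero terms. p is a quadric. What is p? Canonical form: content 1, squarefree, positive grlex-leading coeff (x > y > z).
x*y + z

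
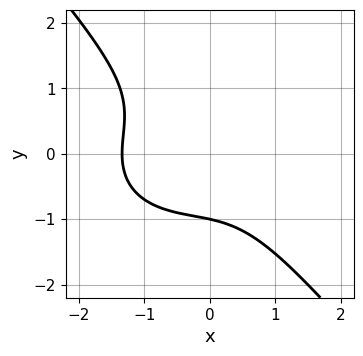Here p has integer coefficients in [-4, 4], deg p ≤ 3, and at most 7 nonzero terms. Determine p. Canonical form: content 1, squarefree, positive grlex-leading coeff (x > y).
Degree: no degree-2 curve has this shape, so deg p = 3.
From the axis intercepts and sections: it crosses the y-axis at the gridline y = -1.
The integer polynomial consistent with all of this is the stated p.

2*x^3 + 2*x*y^2 + 3*y^3 + x^2 + 3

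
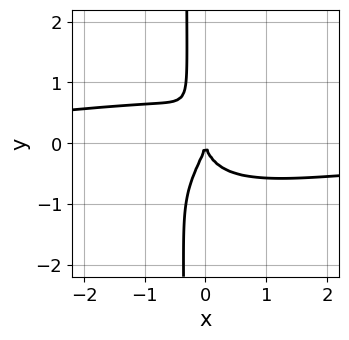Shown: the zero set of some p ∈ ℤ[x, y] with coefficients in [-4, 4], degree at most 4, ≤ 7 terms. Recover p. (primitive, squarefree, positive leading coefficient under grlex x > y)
x^3*y - 2*x^2*y^2 + 3*x*y^3 + y^3 + 2*x^2

1. Degree: a generic line meets the curve in up to 4 points, so deg p = 4.
2. From the visible intercepts: it meets the y-axis at y = 0 (among the integer gridlines); it crosses the x-axis at the gridline x = 0.
3. Solving for integer coefficients yields p as stated.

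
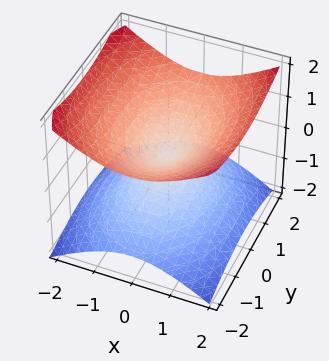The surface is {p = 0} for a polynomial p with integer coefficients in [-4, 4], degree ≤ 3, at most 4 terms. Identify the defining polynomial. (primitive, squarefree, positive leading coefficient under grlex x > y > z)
2*x^2 + y^2 - 3*z^2

First, deg p = 2.
Then, symmetries: the z ↦ −z reflection is a symmetry, so z appears only in even powers; mirror symmetry x ↦ −x ⇒ only even powers of x; it's symmetric under y → −y, forcing even powers of y.
Next, from the visible intercepts: it crosses the x-axis at the gridline x = 0; it crosses the z-axis at the gridline z = 0; one y-axis crossing is at y = 0.
Finally, assembling these constraints gives the stated polynomial.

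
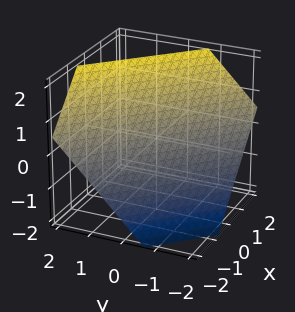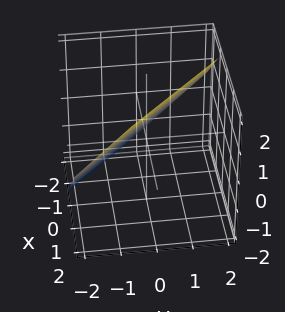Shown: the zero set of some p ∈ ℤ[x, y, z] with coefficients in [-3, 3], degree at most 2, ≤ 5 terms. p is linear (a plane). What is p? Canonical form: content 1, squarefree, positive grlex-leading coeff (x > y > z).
First, the degree is 1 — every cross-section is a straight line — this is a plane.
Finally, solving for integer coefficients yields p as stated.

3*x + 3*y - 3*z + 2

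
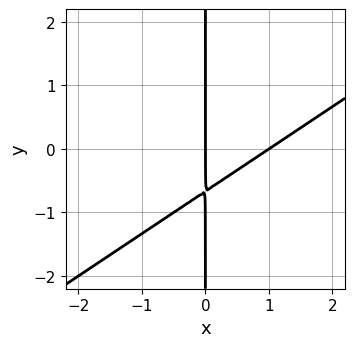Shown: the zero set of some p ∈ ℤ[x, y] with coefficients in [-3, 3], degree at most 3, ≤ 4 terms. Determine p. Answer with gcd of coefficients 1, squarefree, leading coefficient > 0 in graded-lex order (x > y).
1. deg p = 2. The shape is more complex than any degree-1 curve.
2. From the visible intercepts: every point of the y-axis in the box is on the curve; the x-axis gridline crossings are at x ∈ {0, 1}.
3. Putting this together gives p.

2*x^2 - 3*x*y - 2*x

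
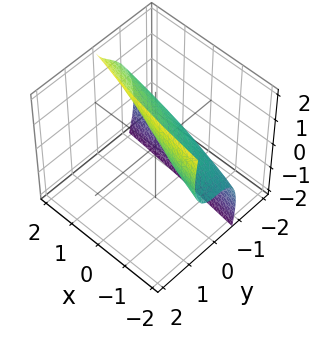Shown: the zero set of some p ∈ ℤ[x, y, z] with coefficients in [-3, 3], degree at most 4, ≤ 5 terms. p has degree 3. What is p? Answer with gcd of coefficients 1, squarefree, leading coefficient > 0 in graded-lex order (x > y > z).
2*y^3 + y*z^2 + x - 2*z + 2

(a) Degree: the shape is more complex than any degree-2 surface, so deg p = 3.
(b) From the axis intercepts and sections: it meets the x-axis at x = -2 (among the integer gridlines); one y-axis crossing is at y = -1; one z-axis crossing is at z = 1.
(c) Assembling these constraints gives the stated polynomial.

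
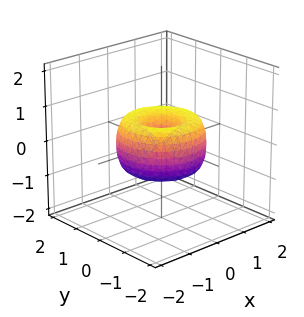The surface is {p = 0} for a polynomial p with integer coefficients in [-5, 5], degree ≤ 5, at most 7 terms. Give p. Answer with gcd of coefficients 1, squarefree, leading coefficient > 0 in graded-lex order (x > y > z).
2*x^4 + 4*x^2*y^2 + 2*y^4 - 3*x^2 - 3*y^2 + 2*z^2

(a) Degree: the shape is more complex than any degree-3 surface, so deg p = 4.
(b) By symmetry, the z-axis is an axis of rotation, so x and y enter only as x² + y².
(c) From the axis intercepts and sections: it meets the y-axis at y = 0 (among the integer gridlines); it meets the z-axis at z = 0 (among the integer gridlines); a circular section at z = 0 has radius between 1 and 2.
(d) Solving for integer coefficients yields p as stated.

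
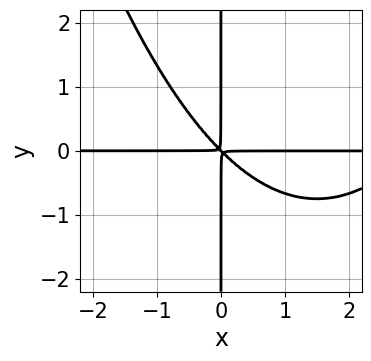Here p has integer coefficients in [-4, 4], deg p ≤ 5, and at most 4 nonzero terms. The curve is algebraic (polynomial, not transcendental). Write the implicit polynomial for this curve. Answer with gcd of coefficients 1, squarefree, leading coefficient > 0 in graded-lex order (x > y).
x^3*y - 3*x^2*y - 3*x*y^2

The degree is 4 — the shape is more complex than any degree-3 curve.
Observable constraints: the visible y-axis segment lies entirely on the curve; the visible x-axis segment lies entirely on the curve.
Matching integer coefficients to the picture gives p.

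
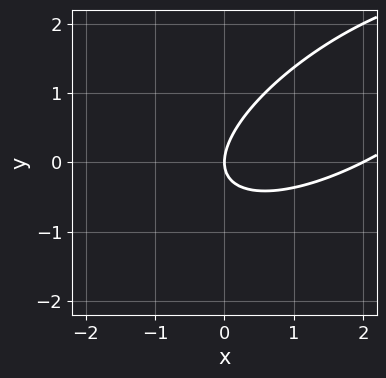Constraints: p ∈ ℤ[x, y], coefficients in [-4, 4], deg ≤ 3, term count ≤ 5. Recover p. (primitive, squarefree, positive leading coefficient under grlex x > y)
First, deg p = 2.
Next, from the axis intercepts and sections: among the integer gridlines, it crosses the x-axis at x ∈ {0, 2}; it meets the y-axis at y = 0 (among the integer gridlines).
Finally, matching integer coefficients to the picture gives p.

x^2 - 2*x*y + 2*y^2 - 2*x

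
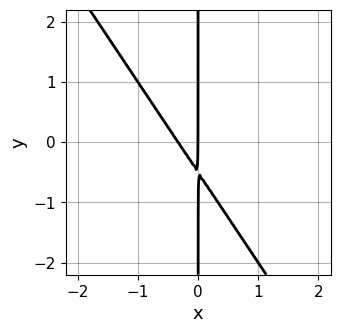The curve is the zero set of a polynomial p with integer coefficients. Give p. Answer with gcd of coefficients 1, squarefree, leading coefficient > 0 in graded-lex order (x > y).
3*x^2 + 2*x*y + x

(a) Degree: a generic line meets the curve in up to 2 points, so deg p = 2.
(b) Reading off the gridlines: every point of the y-axis in the box is on the curve; it crosses the x-axis at the gridline x = 0.
(c) Matching integer coefficients to the picture gives p.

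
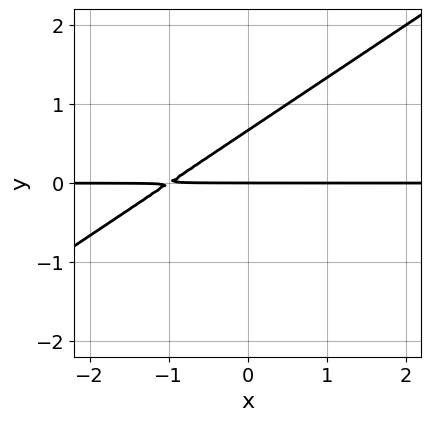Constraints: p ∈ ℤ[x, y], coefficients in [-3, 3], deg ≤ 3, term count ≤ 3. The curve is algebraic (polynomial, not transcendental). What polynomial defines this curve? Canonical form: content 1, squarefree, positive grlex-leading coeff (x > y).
1. The degree is 2 — a generic line meets the curve in up to 2 points.
2. From the axis intercepts and sections: one y-axis crossing is at y = 0; every point of the x-axis in the box is on the curve.
3. These observations pin down the coefficients.

2*x*y - 3*y^2 + 2*y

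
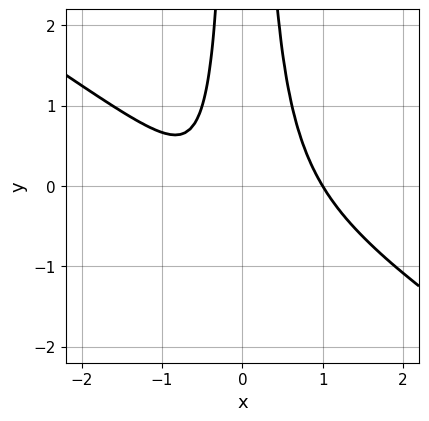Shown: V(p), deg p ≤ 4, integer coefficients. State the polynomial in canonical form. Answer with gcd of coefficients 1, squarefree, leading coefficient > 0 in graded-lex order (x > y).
2*x^3 + 3*x^2*y - x - 1

The degree is 3 — a generic line meets the curve in up to 3 points.
From the axis intercepts and sections: it misses every integer gridline on the y-axis; it crosses the x-axis at the gridline x = 1.
Fitting integer coefficients to these (and the overall shape) gives p.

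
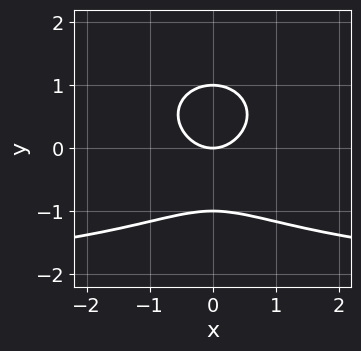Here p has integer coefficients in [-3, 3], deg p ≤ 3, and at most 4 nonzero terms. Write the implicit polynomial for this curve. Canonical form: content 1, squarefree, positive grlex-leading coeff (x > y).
x^2*y + 2*y^3 + 2*x^2 - 2*y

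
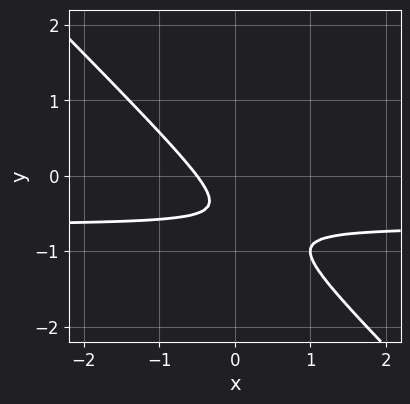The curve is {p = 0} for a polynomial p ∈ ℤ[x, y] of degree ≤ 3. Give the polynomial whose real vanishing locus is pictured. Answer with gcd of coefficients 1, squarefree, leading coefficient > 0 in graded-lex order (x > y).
3*x*y + 3*y^2 + 2*x + 3*y + 1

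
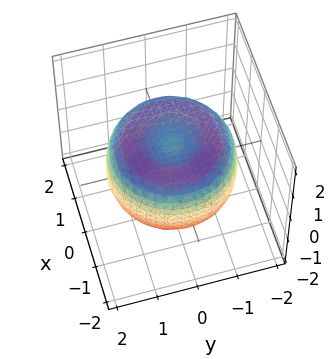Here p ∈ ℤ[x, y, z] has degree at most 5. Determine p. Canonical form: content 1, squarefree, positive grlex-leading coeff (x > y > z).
x^4 + 2*x^2*y^2 + y^4 - 2*x^2 - 2*y^2 + 2*z^2 - 1

(a) deg p = 4. A generic line meets the surface in up to 4 points.
(b) Symmetries: rotational symmetry about the z-axis ⇒ p depends on x, y only through x² + y².
(c) From the visible intercepts: a circular section at z = -1 has radius exactly 1.
(d) These observations pin down the coefficients.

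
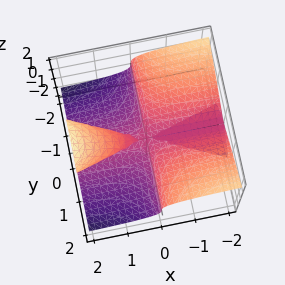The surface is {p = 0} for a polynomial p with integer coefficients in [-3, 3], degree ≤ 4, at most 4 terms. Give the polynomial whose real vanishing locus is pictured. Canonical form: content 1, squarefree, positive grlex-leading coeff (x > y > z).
First, degree: no degree-2 surface has this shape, so deg p = 3.
Then, reading off the gridlines: the visible x-axis segment lies entirely on the surface; it crosses the z-axis at the gridline z = 0; every point of the y-axis in the box is on the surface.
Finally, the integer polynomial consistent with all of this is the stated p.

x*y^2 - 2*x*z^2 + 3*z^3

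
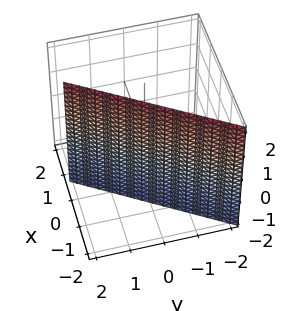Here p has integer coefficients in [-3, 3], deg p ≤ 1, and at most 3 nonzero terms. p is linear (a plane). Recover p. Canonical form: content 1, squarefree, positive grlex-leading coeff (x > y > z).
(a) Degree: every cross-section is a straight line — this is a plane, so deg p = 1.
(b) Checking where it meets the axes: it crosses the y-axis at the gridline y = 1; no z-intercept at any integer in the box.
(c) Fitting integer coefficients to these (and the overall shape) gives p.

3*x - 2*y + 2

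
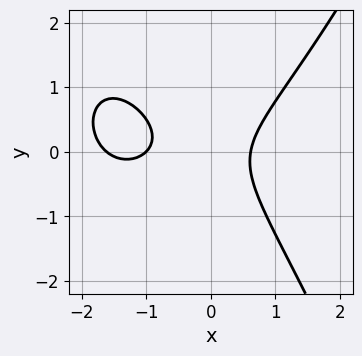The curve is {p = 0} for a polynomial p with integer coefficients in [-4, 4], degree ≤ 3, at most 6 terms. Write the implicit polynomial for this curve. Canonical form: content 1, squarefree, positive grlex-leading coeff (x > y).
x^3 + 2*x^2 - x*y - 2*y^2 - 1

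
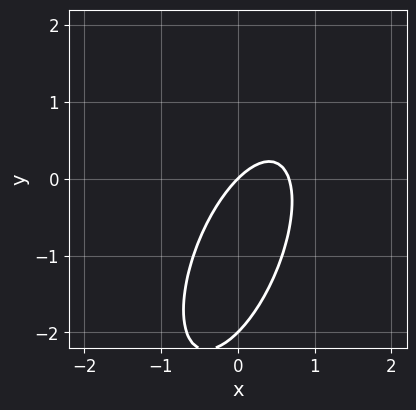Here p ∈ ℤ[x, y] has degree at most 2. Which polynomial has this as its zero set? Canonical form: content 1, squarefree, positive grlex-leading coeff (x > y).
3*x^2 - 2*x*y + y^2 - 2*x + 2*y

Degree: a generic line meets the curve in up to 2 points, so deg p = 2.
Against the integer gridlines: the y-axis gridline crossings are at y ∈ {-2, 0}; one x-axis crossing is at x = 0.
The integer polynomial consistent with all of this is the stated p.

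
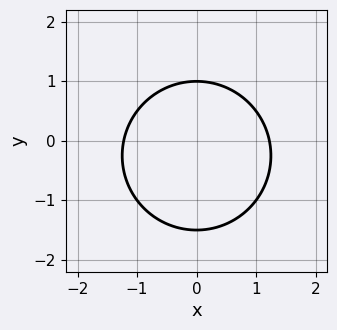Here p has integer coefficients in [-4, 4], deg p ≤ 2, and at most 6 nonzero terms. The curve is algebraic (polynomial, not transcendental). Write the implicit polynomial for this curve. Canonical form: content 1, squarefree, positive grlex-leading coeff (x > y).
(a) deg p = 2. A generic line meets the curve in up to 2 points.
(b) Symmetries: the x ↦ −x reflection is a symmetry, so x appears only in even powers.
(c) Observable constraints: one y-axis crossing is at y = 1.
(d) Solving for integer coefficients yields p as stated.

2*x^2 + 2*y^2 + y - 3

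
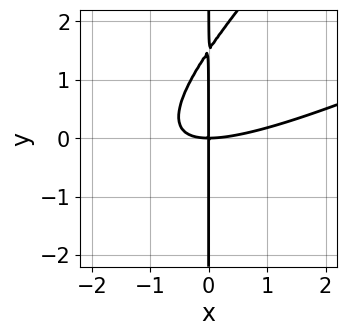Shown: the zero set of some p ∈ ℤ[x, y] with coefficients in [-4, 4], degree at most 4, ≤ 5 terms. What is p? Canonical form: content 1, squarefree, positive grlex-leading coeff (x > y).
1. deg p = 3. The shape is more complex than any degree-2 curve.
2. Observable constraints: it crosses the x-axis at the gridline x = 0; every point of the y-axis in the box is on the curve.
3. These observations pin down the coefficients.

x^3 - 3*x^2*y + 2*x*y^2 - 3*x*y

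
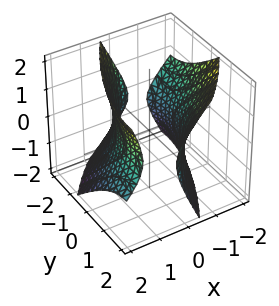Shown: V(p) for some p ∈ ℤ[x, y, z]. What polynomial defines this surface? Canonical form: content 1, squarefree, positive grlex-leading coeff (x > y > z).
2*x^2 - 2*x*y + x*z + y^2 - z^2 - 3

(a) There are 2 components.
(b) deg p = 2.
(c) Reading off the gridlines: the surface avoids every integer z-axis point in the box.
(d) These observations pin down the coefficients.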